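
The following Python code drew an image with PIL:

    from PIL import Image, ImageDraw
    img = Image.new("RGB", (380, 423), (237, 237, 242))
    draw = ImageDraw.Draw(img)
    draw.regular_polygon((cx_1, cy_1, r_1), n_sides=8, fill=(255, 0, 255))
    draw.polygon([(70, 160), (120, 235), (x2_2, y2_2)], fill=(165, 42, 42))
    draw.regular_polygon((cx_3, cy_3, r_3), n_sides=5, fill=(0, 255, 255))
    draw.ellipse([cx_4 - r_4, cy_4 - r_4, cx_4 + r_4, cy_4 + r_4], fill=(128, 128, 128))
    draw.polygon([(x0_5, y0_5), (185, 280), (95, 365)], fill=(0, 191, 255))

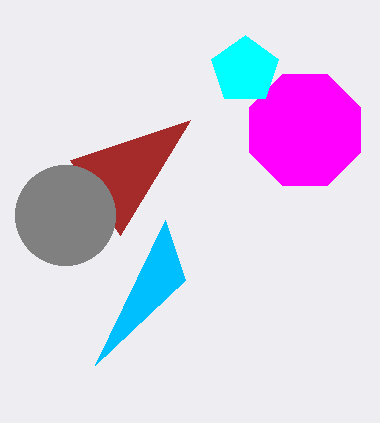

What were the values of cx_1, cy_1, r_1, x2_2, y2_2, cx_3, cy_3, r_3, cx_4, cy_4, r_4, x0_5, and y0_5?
cx_1 = 305
cy_1 = 130
r_1 = 60
x2_2 = 190
y2_2 = 120
cx_3 = 245
cy_3 = 70
r_3 = 35
cx_4 = 65
cy_4 = 215
r_4 = 50
x0_5 = 165
y0_5 = 220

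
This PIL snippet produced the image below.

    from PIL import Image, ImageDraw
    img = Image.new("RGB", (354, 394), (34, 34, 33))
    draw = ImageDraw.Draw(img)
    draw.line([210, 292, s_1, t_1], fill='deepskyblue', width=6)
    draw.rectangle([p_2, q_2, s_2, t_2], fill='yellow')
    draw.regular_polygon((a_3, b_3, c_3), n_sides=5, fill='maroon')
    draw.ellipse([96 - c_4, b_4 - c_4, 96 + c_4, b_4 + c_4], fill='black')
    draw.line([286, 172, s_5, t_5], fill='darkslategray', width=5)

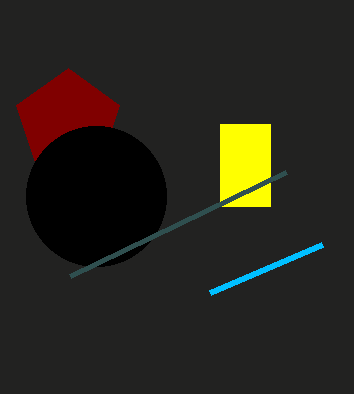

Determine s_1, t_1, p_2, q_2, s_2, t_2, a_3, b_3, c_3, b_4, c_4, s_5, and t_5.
s_1 = 322; t_1 = 244; p_2 = 220; q_2 = 124; s_2 = 270; t_2 = 206; a_3 = 68; b_3 = 122; c_3 = 54; b_4 = 196; c_4 = 70; s_5 = 70; t_5 = 276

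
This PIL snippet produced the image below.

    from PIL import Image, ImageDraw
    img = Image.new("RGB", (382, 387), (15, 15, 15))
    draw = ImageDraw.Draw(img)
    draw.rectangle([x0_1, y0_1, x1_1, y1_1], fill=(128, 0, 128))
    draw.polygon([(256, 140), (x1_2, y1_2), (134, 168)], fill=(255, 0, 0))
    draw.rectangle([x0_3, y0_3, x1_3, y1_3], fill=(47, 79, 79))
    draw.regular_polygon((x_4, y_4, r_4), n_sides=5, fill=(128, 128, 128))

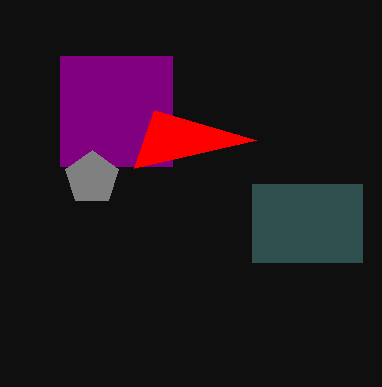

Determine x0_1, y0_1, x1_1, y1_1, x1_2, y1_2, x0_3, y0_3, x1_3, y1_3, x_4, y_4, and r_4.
x0_1 = 60; y0_1 = 56; x1_1 = 172; y1_1 = 166; x1_2 = 154; y1_2 = 110; x0_3 = 252; y0_3 = 184; x1_3 = 362; y1_3 = 262; x_4 = 92; y_4 = 178; r_4 = 28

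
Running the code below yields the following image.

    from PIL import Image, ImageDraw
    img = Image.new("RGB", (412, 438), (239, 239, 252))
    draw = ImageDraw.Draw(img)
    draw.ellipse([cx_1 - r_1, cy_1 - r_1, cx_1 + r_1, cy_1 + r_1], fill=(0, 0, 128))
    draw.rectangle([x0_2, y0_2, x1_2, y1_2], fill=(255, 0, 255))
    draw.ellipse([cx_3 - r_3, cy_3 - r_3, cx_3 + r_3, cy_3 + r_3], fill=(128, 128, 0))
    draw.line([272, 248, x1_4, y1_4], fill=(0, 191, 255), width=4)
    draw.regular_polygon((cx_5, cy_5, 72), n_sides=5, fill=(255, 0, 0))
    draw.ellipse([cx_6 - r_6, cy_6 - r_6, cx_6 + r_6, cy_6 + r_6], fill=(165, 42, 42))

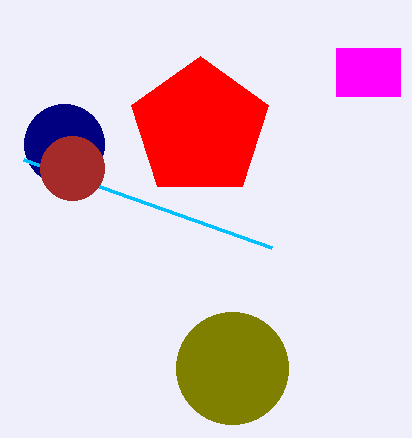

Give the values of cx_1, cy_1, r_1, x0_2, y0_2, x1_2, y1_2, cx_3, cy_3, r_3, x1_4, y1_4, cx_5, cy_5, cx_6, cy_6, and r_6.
cx_1 = 64
cy_1 = 144
r_1 = 40
x0_2 = 336
y0_2 = 48
x1_2 = 400
y1_2 = 96
cx_3 = 232
cy_3 = 368
r_3 = 56
x1_4 = 24
y1_4 = 160
cx_5 = 200
cy_5 = 128
cx_6 = 72
cy_6 = 168
r_6 = 32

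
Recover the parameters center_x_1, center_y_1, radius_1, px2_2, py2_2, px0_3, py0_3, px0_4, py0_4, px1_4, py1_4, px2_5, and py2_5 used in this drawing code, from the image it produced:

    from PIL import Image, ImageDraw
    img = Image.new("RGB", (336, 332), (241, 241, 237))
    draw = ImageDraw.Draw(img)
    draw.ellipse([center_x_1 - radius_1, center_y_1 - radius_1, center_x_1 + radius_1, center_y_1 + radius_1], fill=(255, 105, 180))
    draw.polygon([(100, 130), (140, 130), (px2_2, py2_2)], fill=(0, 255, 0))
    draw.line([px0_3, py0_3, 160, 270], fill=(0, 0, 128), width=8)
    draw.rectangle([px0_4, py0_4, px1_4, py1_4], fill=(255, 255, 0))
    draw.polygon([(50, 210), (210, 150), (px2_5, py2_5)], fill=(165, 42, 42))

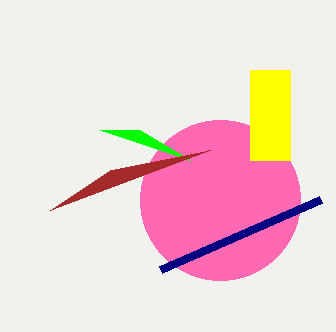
center_x_1 = 220; center_y_1 = 200; radius_1 = 80; px2_2 = 190; py2_2 = 160; px0_3 = 320; py0_3 = 200; px0_4 = 250; py0_4 = 70; px1_4 = 290; py1_4 = 160; px2_5 = 110; py2_5 = 170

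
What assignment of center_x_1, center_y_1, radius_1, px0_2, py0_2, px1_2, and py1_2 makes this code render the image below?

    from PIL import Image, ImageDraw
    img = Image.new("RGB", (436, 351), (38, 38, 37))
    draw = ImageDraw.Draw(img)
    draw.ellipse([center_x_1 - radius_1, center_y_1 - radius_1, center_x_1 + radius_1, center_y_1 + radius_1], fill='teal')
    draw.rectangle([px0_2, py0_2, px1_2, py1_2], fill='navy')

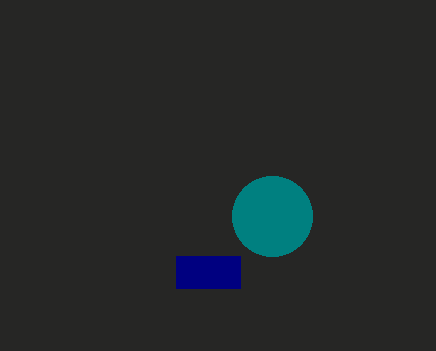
center_x_1 = 272
center_y_1 = 216
radius_1 = 40
px0_2 = 176
py0_2 = 256
px1_2 = 240
py1_2 = 288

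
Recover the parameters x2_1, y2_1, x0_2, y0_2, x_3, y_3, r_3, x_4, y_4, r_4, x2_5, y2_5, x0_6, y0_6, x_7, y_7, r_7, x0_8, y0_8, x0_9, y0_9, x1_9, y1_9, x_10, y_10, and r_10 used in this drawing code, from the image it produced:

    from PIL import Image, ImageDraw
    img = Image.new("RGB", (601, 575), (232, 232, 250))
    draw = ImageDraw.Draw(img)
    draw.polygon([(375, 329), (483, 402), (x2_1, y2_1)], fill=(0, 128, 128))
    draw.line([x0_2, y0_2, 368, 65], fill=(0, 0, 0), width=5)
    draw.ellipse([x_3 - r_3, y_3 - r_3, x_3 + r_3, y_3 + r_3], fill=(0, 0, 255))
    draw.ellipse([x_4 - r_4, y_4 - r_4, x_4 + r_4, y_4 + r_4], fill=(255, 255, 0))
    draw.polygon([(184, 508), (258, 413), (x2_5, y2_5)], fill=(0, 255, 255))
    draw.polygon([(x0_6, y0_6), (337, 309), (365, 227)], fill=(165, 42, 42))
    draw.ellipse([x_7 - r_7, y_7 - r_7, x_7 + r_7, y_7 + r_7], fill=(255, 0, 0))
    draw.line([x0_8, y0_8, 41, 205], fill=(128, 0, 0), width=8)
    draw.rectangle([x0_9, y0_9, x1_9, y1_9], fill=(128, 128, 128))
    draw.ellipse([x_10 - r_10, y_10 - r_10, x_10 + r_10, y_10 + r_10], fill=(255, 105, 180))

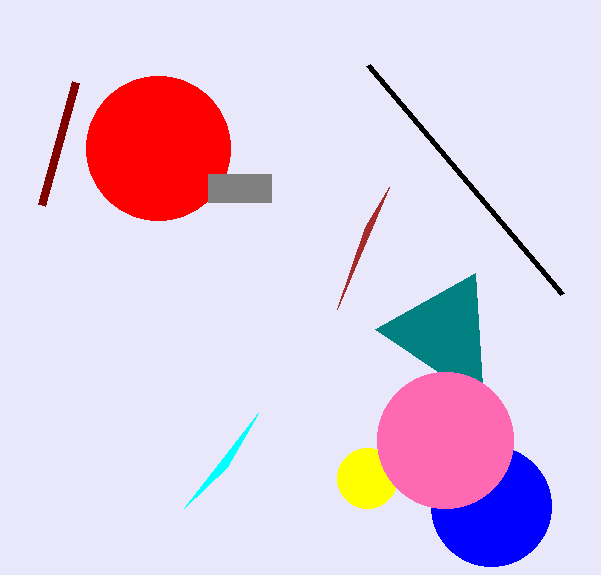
x2_1 = 475
y2_1 = 273
x0_2 = 562
y0_2 = 294
x_3 = 491
y_3 = 506
r_3 = 60
x_4 = 367
y_4 = 478
r_4 = 30
x2_5 = 227
y2_5 = 467
x0_6 = 389
y0_6 = 187
x_7 = 158
y_7 = 148
r_7 = 72
x0_8 = 75
y0_8 = 82
x0_9 = 208
y0_9 = 174
x1_9 = 271
y1_9 = 202
x_10 = 445
y_10 = 440
r_10 = 68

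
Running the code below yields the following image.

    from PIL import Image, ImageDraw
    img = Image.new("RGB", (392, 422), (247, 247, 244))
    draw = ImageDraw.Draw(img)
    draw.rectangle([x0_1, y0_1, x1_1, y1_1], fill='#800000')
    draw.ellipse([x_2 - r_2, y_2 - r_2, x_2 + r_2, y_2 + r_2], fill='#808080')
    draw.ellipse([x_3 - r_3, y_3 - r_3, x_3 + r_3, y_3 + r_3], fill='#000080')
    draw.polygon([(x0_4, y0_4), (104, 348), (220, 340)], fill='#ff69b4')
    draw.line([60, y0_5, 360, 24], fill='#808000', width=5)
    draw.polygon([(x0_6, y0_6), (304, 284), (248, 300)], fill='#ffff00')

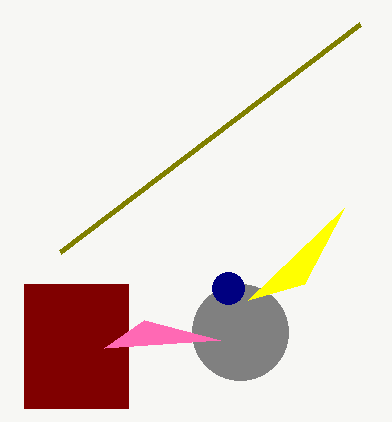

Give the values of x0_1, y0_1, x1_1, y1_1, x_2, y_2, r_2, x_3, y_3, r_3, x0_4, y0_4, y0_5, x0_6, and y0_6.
x0_1 = 24
y0_1 = 284
x1_1 = 128
y1_1 = 408
x_2 = 240
y_2 = 332
r_2 = 48
x_3 = 228
y_3 = 288
r_3 = 16
x0_4 = 144
y0_4 = 320
y0_5 = 252
x0_6 = 344
y0_6 = 208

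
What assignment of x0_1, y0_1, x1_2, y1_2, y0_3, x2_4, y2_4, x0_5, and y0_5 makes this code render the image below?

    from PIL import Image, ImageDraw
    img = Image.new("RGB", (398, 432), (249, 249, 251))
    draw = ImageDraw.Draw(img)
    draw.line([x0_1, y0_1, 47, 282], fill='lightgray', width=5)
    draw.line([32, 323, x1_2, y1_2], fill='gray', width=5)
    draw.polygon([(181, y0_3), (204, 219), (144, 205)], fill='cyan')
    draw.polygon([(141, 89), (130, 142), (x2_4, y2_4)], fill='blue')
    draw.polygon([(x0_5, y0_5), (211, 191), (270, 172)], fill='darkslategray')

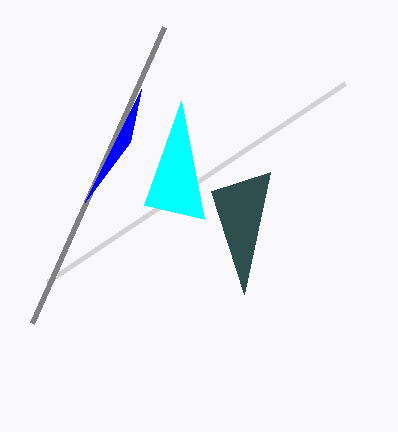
x0_1 = 345
y0_1 = 83
x1_2 = 164
y1_2 = 27
y0_3 = 101
x2_4 = 85
y2_4 = 202
x0_5 = 244
y0_5 = 294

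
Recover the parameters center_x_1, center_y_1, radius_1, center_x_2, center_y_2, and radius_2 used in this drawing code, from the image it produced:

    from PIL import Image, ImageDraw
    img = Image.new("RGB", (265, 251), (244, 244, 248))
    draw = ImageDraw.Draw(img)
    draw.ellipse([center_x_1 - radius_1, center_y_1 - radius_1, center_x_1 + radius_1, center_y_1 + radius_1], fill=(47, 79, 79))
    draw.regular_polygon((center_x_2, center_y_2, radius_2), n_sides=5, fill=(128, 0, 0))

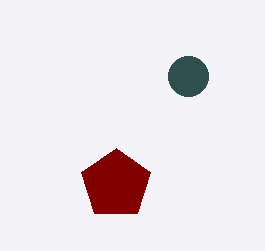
center_x_1 = 188
center_y_1 = 76
radius_1 = 20
center_x_2 = 116
center_y_2 = 184
radius_2 = 36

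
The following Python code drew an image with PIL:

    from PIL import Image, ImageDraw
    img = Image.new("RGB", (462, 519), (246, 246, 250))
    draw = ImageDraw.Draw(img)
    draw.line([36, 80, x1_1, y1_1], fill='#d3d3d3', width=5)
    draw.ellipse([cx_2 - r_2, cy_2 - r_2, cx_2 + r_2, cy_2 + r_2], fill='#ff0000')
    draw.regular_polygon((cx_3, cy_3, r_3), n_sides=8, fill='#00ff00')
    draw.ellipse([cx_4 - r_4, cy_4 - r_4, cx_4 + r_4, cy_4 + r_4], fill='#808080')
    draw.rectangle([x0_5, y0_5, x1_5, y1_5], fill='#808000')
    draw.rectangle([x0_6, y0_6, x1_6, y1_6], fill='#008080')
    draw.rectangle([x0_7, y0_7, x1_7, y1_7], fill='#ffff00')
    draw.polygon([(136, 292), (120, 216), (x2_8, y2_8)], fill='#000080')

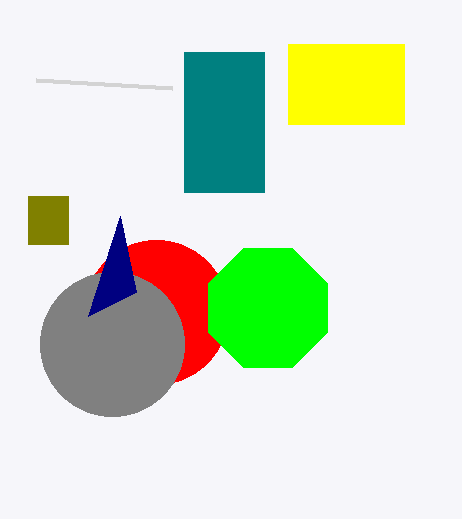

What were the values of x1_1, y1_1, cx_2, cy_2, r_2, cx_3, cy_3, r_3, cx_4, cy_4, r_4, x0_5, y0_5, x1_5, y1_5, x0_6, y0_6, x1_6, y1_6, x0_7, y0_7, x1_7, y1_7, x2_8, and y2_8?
x1_1 = 172; y1_1 = 88; cx_2 = 156; cy_2 = 312; r_2 = 72; cx_3 = 268; cy_3 = 308; r_3 = 64; cx_4 = 112; cy_4 = 344; r_4 = 72; x0_5 = 28; y0_5 = 196; x1_5 = 68; y1_5 = 244; x0_6 = 184; y0_6 = 52; x1_6 = 264; y1_6 = 192; x0_7 = 288; y0_7 = 44; x1_7 = 404; y1_7 = 124; x2_8 = 88; y2_8 = 316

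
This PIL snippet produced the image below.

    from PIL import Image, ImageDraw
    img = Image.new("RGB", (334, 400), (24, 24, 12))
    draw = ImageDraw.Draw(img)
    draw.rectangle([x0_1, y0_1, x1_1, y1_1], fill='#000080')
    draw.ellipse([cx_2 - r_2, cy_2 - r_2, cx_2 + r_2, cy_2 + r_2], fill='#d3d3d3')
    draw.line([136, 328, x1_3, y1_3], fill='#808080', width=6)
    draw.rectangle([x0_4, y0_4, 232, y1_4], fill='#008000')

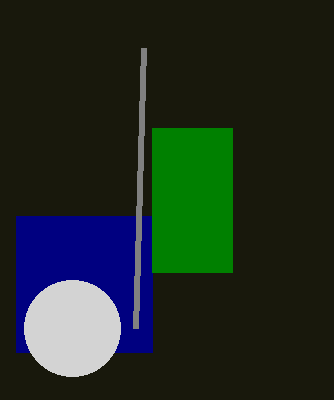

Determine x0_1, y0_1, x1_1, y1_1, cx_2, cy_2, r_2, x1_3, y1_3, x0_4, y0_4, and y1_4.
x0_1 = 16, y0_1 = 216, x1_1 = 152, y1_1 = 352, cx_2 = 72, cy_2 = 328, r_2 = 48, x1_3 = 144, y1_3 = 48, x0_4 = 152, y0_4 = 128, y1_4 = 272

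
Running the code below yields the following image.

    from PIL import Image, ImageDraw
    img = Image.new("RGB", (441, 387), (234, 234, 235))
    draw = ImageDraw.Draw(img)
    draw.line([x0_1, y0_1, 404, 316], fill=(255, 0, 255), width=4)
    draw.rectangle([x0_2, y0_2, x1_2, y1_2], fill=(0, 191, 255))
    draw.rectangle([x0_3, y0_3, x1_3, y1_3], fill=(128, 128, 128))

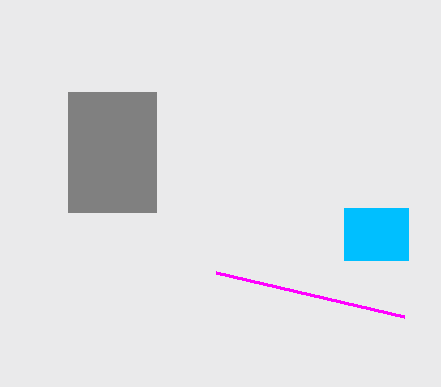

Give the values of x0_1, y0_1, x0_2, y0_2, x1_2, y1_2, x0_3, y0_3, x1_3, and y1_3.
x0_1 = 216
y0_1 = 272
x0_2 = 344
y0_2 = 208
x1_2 = 408
y1_2 = 260
x0_3 = 68
y0_3 = 92
x1_3 = 156
y1_3 = 212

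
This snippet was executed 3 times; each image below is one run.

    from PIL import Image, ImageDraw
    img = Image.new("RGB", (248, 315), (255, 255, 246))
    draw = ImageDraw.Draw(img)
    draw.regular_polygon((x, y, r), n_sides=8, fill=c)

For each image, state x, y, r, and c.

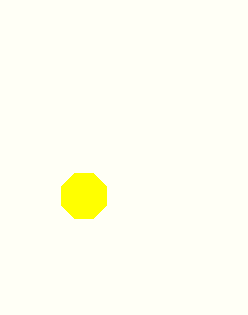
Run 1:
x = 84, y = 196, r = 24, c = 'yellow'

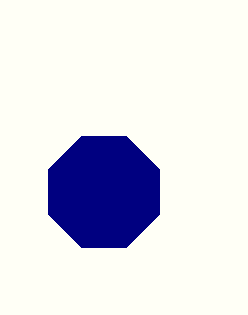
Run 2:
x = 104; y = 192; r = 60; c = 'navy'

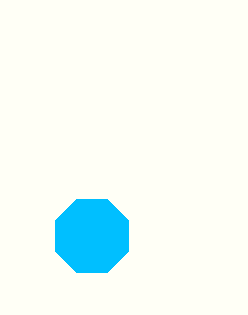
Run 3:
x = 92, y = 236, r = 40, c = 'deepskyblue'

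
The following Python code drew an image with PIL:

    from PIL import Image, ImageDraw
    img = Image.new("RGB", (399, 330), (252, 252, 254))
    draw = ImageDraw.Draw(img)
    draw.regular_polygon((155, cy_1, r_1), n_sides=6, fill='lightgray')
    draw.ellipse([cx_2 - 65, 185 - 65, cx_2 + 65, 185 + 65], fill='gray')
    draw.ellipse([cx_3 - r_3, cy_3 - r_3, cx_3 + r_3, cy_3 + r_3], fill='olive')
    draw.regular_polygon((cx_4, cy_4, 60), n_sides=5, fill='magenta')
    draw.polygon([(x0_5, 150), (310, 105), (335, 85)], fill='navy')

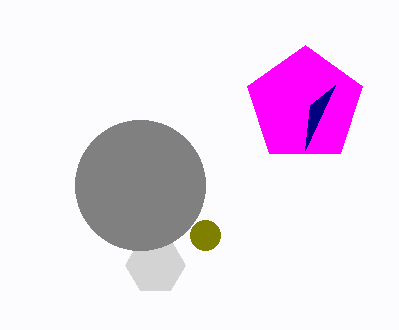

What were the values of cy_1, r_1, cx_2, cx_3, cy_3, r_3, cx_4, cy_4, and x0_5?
cy_1 = 265, r_1 = 30, cx_2 = 140, cx_3 = 205, cy_3 = 235, r_3 = 15, cx_4 = 305, cy_4 = 105, x0_5 = 305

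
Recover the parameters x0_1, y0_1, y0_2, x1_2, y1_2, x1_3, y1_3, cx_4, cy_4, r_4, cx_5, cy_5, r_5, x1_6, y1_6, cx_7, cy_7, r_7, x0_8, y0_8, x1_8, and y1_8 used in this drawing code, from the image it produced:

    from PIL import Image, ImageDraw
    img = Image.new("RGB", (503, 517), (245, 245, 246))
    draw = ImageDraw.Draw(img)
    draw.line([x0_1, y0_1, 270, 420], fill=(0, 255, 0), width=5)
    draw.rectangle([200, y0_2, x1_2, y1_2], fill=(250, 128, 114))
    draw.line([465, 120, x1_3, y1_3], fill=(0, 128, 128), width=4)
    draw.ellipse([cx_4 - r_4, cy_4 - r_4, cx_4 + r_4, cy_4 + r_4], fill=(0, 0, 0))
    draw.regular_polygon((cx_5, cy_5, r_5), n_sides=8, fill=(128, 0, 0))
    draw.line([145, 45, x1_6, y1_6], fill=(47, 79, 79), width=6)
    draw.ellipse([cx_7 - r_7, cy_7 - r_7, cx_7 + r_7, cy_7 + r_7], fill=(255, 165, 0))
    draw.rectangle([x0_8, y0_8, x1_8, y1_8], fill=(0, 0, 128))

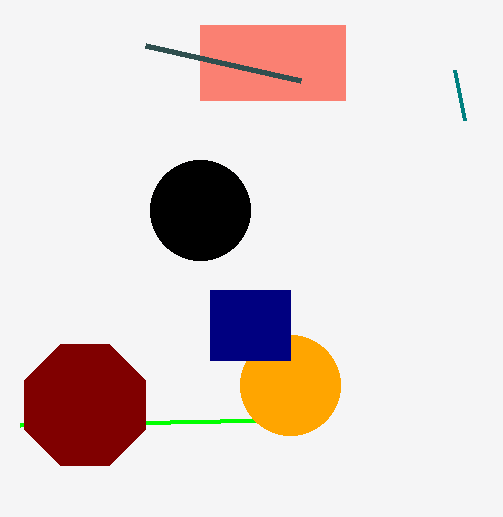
x0_1 = 20
y0_1 = 425
y0_2 = 25
x1_2 = 345
y1_2 = 100
x1_3 = 455
y1_3 = 70
cx_4 = 200
cy_4 = 210
r_4 = 50
cx_5 = 85
cy_5 = 405
r_5 = 65
x1_6 = 300
y1_6 = 80
cx_7 = 290
cy_7 = 385
r_7 = 50
x0_8 = 210
y0_8 = 290
x1_8 = 290
y1_8 = 360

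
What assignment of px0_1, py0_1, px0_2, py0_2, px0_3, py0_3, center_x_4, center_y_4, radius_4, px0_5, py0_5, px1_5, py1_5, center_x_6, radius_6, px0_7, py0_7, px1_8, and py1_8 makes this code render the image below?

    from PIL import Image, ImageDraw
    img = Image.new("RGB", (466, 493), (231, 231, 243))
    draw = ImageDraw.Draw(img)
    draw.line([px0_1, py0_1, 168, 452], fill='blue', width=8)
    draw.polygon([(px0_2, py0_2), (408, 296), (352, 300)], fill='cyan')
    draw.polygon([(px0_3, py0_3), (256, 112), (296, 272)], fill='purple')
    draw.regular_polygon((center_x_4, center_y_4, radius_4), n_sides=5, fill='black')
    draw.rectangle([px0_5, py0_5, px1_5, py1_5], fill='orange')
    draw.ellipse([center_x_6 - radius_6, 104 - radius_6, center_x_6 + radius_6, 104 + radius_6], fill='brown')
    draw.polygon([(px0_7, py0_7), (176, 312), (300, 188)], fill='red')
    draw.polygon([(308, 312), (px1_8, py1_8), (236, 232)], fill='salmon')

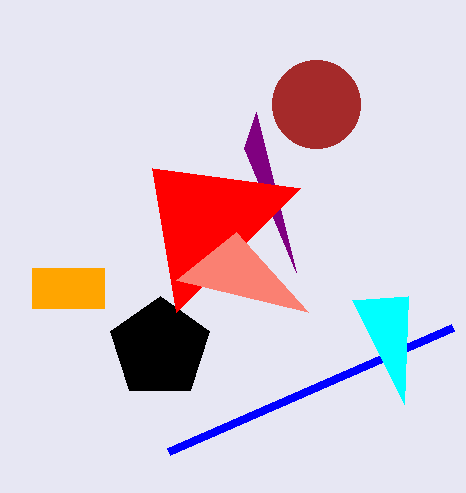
px0_1 = 452; py0_1 = 328; px0_2 = 404; py0_2 = 404; px0_3 = 244; py0_3 = 148; center_x_4 = 160; center_y_4 = 348; radius_4 = 52; px0_5 = 32; py0_5 = 268; px1_5 = 104; py1_5 = 308; center_x_6 = 316; radius_6 = 44; px0_7 = 152; py0_7 = 168; px1_8 = 176; py1_8 = 280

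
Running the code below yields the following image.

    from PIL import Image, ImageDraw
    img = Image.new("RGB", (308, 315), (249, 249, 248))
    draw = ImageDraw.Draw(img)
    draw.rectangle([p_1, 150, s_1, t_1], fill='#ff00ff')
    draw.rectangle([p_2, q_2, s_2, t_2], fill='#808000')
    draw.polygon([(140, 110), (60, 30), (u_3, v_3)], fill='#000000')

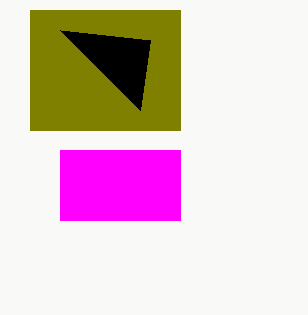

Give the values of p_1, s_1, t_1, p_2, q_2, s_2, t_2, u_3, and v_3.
p_1 = 60
s_1 = 180
t_1 = 220
p_2 = 30
q_2 = 10
s_2 = 180
t_2 = 130
u_3 = 150
v_3 = 40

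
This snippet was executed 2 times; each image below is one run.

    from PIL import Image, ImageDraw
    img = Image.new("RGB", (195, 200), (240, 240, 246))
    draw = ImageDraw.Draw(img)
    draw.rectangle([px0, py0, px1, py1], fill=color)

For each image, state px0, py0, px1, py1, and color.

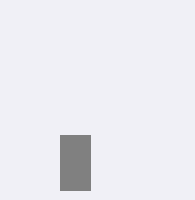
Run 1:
px0 = 60; py0 = 135; px1 = 90; py1 = 190; color = 'gray'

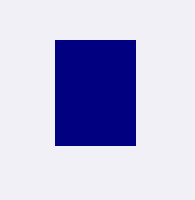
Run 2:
px0 = 55
py0 = 40
px1 = 135
py1 = 145
color = 'navy'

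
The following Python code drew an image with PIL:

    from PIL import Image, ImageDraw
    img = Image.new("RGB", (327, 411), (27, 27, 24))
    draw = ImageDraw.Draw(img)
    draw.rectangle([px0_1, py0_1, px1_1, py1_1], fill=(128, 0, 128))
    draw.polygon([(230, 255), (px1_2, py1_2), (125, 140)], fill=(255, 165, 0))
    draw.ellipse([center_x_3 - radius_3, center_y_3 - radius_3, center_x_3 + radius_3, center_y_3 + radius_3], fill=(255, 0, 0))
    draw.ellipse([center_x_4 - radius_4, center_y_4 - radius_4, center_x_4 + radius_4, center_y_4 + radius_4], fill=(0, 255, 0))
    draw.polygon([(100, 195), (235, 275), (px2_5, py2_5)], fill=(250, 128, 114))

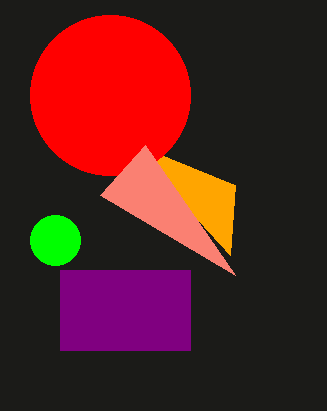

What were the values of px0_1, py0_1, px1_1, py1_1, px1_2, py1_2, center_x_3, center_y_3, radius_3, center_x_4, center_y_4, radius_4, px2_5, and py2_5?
px0_1 = 60; py0_1 = 270; px1_1 = 190; py1_1 = 350; px1_2 = 235; py1_2 = 185; center_x_3 = 110; center_y_3 = 95; radius_3 = 80; center_x_4 = 55; center_y_4 = 240; radius_4 = 25; px2_5 = 145; py2_5 = 145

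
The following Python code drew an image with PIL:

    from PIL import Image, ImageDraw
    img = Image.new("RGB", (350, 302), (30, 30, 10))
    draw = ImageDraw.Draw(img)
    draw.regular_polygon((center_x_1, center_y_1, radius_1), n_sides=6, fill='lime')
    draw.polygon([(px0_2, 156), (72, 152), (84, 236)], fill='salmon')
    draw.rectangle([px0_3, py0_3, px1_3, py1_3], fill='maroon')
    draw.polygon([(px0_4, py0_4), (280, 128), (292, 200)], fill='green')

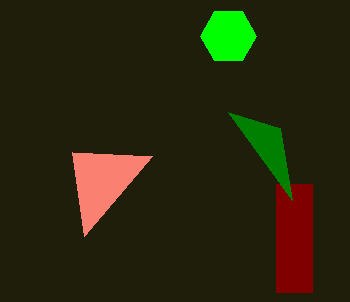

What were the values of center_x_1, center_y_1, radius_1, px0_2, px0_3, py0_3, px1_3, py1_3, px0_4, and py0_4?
center_x_1 = 228
center_y_1 = 36
radius_1 = 28
px0_2 = 152
px0_3 = 276
py0_3 = 184
px1_3 = 312
py1_3 = 292
px0_4 = 228
py0_4 = 112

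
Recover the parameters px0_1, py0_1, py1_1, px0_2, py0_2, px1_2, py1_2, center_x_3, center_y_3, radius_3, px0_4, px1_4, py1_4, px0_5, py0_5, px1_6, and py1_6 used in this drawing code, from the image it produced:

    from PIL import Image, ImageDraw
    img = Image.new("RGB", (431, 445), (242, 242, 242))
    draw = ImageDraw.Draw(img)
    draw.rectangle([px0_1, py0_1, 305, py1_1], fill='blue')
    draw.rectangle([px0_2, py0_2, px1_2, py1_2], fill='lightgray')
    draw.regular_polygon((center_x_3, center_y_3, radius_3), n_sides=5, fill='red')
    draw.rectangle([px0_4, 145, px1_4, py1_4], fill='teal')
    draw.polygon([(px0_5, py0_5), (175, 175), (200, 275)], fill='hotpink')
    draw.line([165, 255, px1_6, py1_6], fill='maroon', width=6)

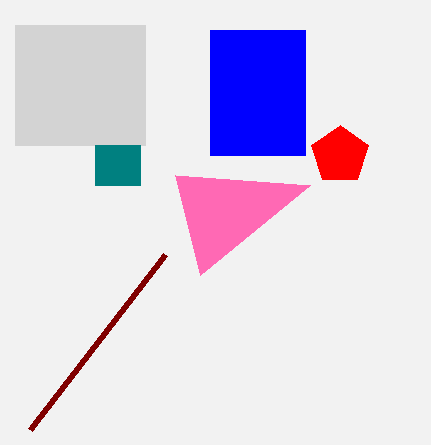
px0_1 = 210; py0_1 = 30; py1_1 = 155; px0_2 = 15; py0_2 = 25; px1_2 = 145; py1_2 = 145; center_x_3 = 340; center_y_3 = 155; radius_3 = 30; px0_4 = 95; px1_4 = 140; py1_4 = 185; px0_5 = 310; py0_5 = 185; px1_6 = 30; py1_6 = 430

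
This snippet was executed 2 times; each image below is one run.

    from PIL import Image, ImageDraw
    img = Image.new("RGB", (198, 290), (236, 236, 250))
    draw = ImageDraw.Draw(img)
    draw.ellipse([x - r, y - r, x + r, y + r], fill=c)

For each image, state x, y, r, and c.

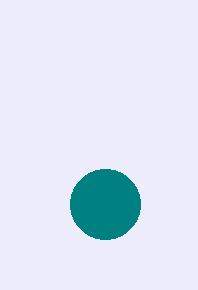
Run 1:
x = 105, y = 204, r = 35, c = 'teal'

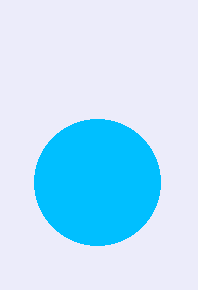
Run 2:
x = 97
y = 182
r = 63
c = 'deepskyblue'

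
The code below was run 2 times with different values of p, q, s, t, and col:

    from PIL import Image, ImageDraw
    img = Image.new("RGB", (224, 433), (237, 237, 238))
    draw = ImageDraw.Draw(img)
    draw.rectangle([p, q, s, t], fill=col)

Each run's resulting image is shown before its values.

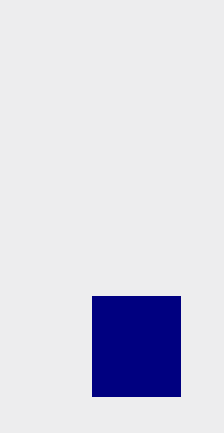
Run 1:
p = 92
q = 296
s = 180
t = 396
col = 'navy'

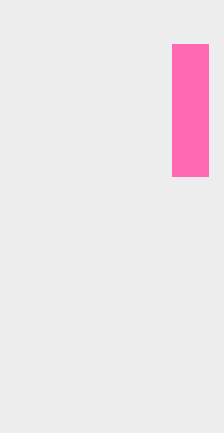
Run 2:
p = 172; q = 44; s = 208; t = 176; col = 'hotpink'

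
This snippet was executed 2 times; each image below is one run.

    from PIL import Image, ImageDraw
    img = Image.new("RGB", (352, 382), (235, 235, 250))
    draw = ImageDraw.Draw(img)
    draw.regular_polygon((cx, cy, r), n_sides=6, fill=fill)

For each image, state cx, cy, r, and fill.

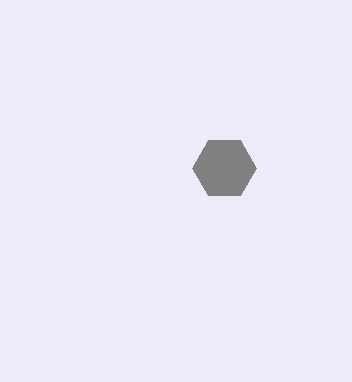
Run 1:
cx = 224, cy = 168, r = 32, fill = 'gray'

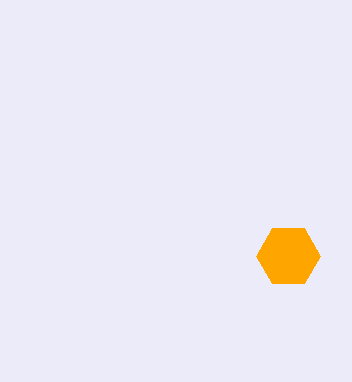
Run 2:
cx = 288; cy = 256; r = 32; fill = 'orange'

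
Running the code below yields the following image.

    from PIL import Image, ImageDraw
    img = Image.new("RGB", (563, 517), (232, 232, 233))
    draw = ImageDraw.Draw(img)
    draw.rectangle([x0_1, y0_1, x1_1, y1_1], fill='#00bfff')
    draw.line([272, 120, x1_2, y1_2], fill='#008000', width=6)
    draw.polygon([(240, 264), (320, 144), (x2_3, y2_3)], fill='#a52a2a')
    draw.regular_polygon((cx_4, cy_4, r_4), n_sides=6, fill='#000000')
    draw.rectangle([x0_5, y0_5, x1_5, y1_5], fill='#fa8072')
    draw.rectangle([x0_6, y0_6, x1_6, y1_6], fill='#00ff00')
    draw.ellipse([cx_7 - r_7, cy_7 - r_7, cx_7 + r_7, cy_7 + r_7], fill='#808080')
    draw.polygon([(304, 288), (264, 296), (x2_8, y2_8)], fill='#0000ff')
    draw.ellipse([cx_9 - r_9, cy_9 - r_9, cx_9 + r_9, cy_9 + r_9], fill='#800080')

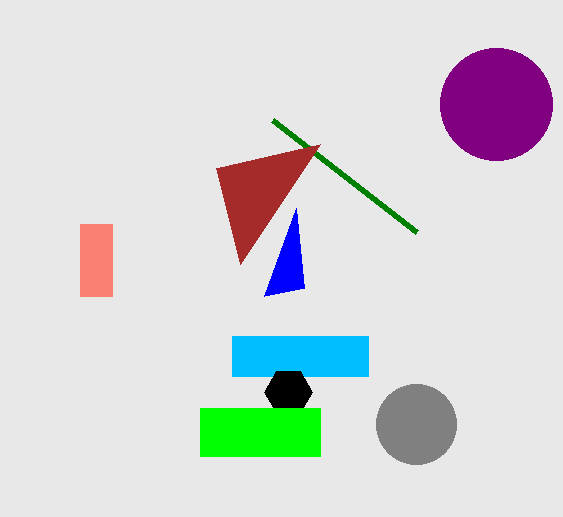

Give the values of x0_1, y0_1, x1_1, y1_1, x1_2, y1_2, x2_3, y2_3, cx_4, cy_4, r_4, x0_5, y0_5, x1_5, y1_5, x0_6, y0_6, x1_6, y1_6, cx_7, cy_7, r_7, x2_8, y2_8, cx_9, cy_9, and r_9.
x0_1 = 232; y0_1 = 336; x1_1 = 368; y1_1 = 376; x1_2 = 416; y1_2 = 232; x2_3 = 216; y2_3 = 168; cx_4 = 288; cy_4 = 392; r_4 = 24; x0_5 = 80; y0_5 = 224; x1_5 = 112; y1_5 = 296; x0_6 = 200; y0_6 = 408; x1_6 = 320; y1_6 = 456; cx_7 = 416; cy_7 = 424; r_7 = 40; x2_8 = 296; y2_8 = 208; cx_9 = 496; cy_9 = 104; r_9 = 56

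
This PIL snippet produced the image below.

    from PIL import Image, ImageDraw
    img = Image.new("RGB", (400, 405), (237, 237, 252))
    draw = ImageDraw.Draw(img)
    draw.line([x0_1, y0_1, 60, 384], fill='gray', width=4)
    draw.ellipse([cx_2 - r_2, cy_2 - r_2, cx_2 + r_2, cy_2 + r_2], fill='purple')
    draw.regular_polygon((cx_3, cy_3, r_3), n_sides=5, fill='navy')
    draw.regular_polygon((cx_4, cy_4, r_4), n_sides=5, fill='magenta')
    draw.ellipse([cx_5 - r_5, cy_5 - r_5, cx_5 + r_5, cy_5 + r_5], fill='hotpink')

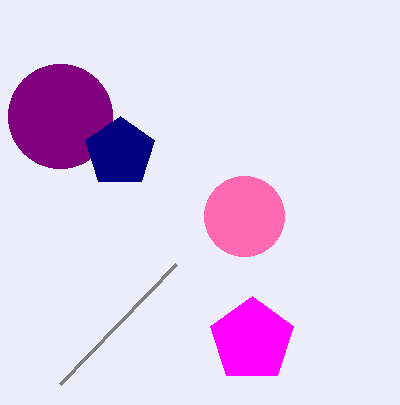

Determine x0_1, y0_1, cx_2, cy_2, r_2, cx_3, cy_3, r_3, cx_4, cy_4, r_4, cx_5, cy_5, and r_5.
x0_1 = 176; y0_1 = 264; cx_2 = 60; cy_2 = 116; r_2 = 52; cx_3 = 120; cy_3 = 152; r_3 = 36; cx_4 = 252; cy_4 = 340; r_4 = 44; cx_5 = 244; cy_5 = 216; r_5 = 40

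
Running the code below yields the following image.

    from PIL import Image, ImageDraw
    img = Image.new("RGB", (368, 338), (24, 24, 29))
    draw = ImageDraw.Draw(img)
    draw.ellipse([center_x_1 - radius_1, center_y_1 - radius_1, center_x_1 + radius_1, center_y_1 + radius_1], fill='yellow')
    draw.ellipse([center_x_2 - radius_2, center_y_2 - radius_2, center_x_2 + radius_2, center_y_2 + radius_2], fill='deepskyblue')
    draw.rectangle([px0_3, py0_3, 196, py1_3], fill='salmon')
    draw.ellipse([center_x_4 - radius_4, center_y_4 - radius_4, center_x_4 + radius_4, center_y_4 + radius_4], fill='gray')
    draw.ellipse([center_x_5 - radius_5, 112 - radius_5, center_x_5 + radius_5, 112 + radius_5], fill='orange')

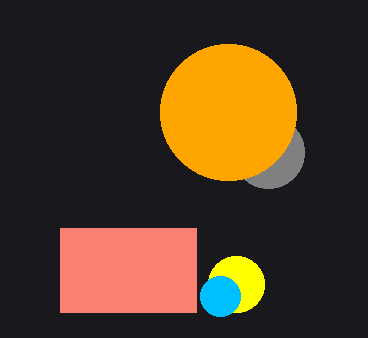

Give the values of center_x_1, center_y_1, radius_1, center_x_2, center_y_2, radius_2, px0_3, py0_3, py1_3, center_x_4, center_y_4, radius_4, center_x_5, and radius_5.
center_x_1 = 236; center_y_1 = 284; radius_1 = 28; center_x_2 = 220; center_y_2 = 296; radius_2 = 20; px0_3 = 60; py0_3 = 228; py1_3 = 312; center_x_4 = 268; center_y_4 = 152; radius_4 = 36; center_x_5 = 228; radius_5 = 68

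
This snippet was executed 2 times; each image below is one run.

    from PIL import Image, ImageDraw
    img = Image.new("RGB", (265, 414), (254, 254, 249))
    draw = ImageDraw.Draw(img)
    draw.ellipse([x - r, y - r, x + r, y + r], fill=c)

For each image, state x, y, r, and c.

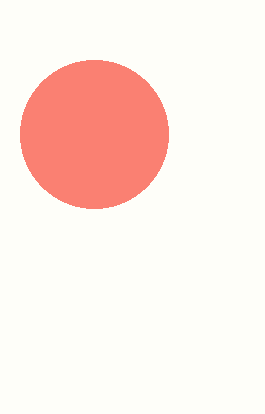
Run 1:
x = 94
y = 134
r = 74
c = 'salmon'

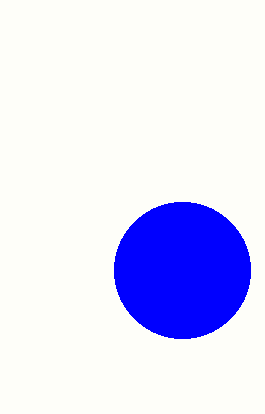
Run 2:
x = 182, y = 270, r = 68, c = 'blue'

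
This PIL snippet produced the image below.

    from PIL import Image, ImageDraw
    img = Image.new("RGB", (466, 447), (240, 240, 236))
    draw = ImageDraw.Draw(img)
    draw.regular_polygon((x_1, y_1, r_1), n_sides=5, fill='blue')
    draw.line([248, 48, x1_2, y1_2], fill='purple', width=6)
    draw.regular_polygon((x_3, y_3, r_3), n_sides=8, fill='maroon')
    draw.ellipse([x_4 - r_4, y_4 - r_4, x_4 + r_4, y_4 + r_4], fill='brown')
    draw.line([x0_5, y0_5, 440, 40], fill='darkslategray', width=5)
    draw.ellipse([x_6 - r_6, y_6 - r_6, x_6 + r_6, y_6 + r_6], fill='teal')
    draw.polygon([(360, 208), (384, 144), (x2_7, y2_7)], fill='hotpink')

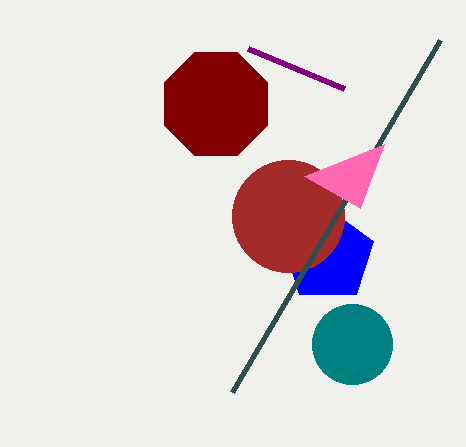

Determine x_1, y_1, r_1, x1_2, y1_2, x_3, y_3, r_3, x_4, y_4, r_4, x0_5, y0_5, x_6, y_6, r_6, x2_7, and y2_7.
x_1 = 328, y_1 = 256, r_1 = 48, x1_2 = 344, y1_2 = 88, x_3 = 216, y_3 = 104, r_3 = 56, x_4 = 288, y_4 = 216, r_4 = 56, x0_5 = 232, y0_5 = 392, x_6 = 352, y_6 = 344, r_6 = 40, x2_7 = 304, y2_7 = 176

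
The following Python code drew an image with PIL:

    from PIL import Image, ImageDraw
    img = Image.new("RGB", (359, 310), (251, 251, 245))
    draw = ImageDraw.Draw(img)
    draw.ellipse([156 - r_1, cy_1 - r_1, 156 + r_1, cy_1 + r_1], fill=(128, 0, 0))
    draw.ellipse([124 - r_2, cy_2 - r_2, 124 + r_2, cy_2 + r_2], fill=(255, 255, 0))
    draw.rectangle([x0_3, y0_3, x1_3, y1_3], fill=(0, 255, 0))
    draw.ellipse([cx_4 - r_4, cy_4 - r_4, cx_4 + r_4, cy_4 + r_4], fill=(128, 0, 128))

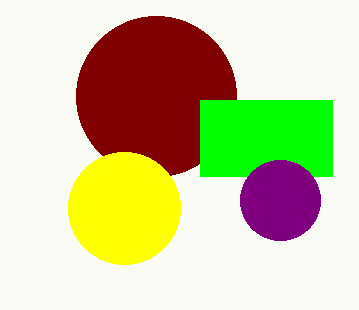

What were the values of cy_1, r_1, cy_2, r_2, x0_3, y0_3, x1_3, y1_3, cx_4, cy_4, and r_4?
cy_1 = 96
r_1 = 80
cy_2 = 208
r_2 = 56
x0_3 = 200
y0_3 = 100
x1_3 = 332
y1_3 = 176
cx_4 = 280
cy_4 = 200
r_4 = 40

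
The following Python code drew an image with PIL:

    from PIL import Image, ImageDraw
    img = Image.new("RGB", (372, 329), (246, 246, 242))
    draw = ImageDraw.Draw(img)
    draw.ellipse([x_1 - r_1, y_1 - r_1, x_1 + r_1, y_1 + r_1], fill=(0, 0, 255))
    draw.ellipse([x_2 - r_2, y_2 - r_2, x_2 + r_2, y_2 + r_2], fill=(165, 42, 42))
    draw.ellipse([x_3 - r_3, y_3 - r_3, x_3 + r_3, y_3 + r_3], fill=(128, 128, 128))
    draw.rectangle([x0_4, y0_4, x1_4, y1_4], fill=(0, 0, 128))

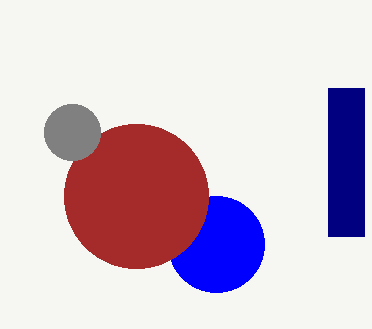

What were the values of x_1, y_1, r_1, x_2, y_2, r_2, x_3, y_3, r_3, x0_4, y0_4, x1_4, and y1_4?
x_1 = 216
y_1 = 244
r_1 = 48
x_2 = 136
y_2 = 196
r_2 = 72
x_3 = 72
y_3 = 132
r_3 = 28
x0_4 = 328
y0_4 = 88
x1_4 = 364
y1_4 = 236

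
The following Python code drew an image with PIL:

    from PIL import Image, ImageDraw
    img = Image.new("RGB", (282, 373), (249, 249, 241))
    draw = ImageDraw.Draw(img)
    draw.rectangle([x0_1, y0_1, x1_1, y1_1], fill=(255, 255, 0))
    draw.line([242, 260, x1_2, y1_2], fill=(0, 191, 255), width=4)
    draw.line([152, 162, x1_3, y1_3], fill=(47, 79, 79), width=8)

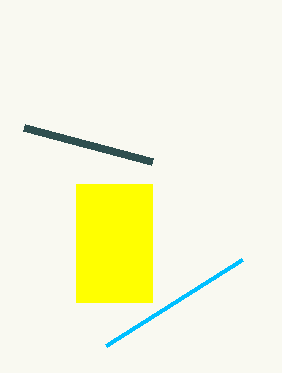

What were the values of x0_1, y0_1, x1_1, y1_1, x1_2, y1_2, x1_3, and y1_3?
x0_1 = 76; y0_1 = 184; x1_1 = 152; y1_1 = 302; x1_2 = 106; y1_2 = 346; x1_3 = 24; y1_3 = 128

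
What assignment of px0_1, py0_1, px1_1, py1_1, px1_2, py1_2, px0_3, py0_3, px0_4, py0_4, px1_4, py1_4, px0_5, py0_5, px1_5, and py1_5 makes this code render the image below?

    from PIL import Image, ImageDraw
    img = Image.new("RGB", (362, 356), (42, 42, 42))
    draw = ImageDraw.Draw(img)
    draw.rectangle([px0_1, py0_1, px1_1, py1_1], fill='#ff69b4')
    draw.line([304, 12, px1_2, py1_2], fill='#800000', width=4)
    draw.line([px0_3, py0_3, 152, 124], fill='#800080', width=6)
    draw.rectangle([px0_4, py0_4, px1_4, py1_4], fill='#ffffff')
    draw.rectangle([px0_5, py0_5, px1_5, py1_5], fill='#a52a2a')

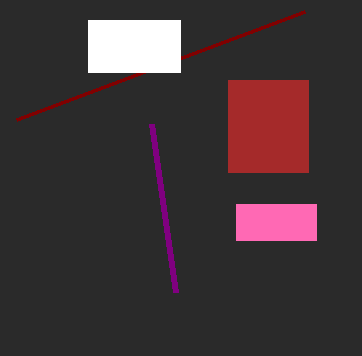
px0_1 = 236
py0_1 = 204
px1_1 = 316
py1_1 = 240
px1_2 = 16
py1_2 = 120
px0_3 = 176
py0_3 = 292
px0_4 = 88
py0_4 = 20
px1_4 = 180
py1_4 = 72
px0_5 = 228
py0_5 = 80
px1_5 = 308
py1_5 = 172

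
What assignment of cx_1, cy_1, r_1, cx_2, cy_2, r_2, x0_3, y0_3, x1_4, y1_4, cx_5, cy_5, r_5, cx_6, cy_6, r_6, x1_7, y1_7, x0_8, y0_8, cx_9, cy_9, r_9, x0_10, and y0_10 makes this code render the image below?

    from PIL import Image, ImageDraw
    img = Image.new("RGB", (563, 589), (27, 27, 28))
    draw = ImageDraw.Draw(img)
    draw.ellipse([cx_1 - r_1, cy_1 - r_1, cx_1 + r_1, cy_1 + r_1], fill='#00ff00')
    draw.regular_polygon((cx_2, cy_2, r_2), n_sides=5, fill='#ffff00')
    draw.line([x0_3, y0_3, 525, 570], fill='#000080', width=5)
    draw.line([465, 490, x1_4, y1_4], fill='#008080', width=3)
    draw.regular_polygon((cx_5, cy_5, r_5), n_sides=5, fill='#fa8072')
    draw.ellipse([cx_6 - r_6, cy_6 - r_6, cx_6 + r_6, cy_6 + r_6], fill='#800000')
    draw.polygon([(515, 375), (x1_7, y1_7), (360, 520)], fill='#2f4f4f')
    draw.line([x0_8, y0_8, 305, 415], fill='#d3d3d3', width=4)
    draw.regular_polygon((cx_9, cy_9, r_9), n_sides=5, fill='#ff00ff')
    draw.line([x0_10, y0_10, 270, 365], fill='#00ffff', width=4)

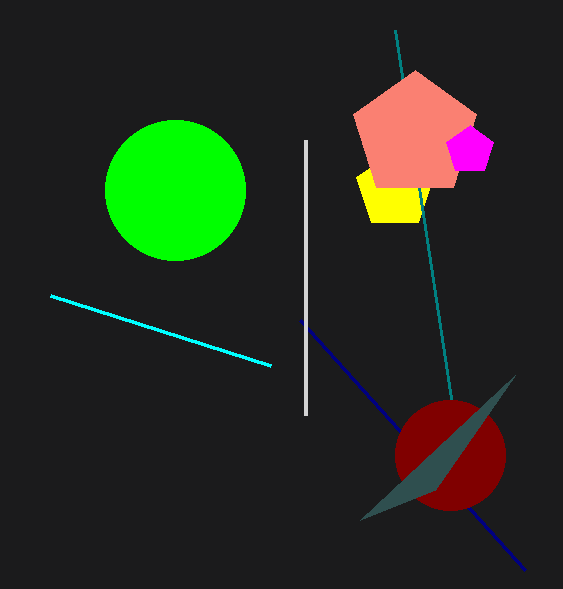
cx_1 = 175; cy_1 = 190; r_1 = 70; cx_2 = 395; cy_2 = 190; r_2 = 40; x0_3 = 300; y0_3 = 320; x1_4 = 395; y1_4 = 30; cx_5 = 415; cy_5 = 135; r_5 = 65; cx_6 = 450; cy_6 = 455; r_6 = 55; x1_7 = 435; y1_7 = 490; x0_8 = 305; y0_8 = 140; cx_9 = 470; cy_9 = 150; r_9 = 25; x0_10 = 50; y0_10 = 295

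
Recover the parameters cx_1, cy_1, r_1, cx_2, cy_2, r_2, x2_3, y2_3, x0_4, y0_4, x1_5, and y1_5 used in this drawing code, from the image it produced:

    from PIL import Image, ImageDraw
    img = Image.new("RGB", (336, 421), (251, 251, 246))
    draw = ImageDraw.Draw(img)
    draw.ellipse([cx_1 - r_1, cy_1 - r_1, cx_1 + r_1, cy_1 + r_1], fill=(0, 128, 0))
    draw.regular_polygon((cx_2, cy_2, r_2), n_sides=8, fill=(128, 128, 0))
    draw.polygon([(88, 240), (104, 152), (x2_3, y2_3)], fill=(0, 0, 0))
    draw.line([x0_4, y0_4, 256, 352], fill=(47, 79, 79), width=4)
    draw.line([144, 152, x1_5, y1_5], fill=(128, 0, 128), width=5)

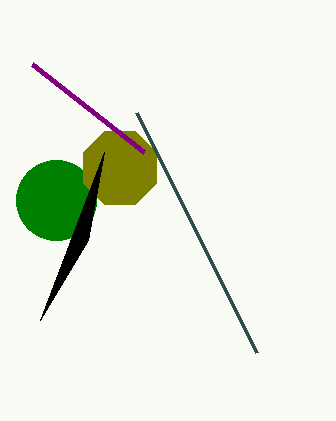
cx_1 = 56; cy_1 = 200; r_1 = 40; cx_2 = 120; cy_2 = 168; r_2 = 40; x2_3 = 40; y2_3 = 320; x0_4 = 136; y0_4 = 112; x1_5 = 32; y1_5 = 64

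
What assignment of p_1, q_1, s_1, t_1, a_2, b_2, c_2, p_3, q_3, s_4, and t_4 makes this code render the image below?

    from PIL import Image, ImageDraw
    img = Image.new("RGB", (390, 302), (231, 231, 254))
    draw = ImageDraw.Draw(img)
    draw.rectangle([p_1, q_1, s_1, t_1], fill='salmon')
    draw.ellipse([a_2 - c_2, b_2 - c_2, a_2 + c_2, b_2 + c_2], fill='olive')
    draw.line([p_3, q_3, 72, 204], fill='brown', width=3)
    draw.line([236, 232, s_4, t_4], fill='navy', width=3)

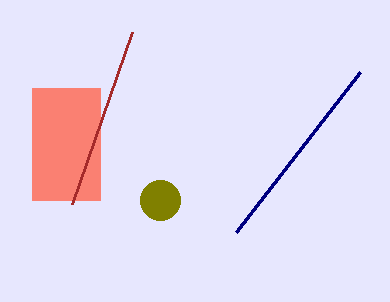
p_1 = 32
q_1 = 88
s_1 = 100
t_1 = 200
a_2 = 160
b_2 = 200
c_2 = 20
p_3 = 132
q_3 = 32
s_4 = 360
t_4 = 72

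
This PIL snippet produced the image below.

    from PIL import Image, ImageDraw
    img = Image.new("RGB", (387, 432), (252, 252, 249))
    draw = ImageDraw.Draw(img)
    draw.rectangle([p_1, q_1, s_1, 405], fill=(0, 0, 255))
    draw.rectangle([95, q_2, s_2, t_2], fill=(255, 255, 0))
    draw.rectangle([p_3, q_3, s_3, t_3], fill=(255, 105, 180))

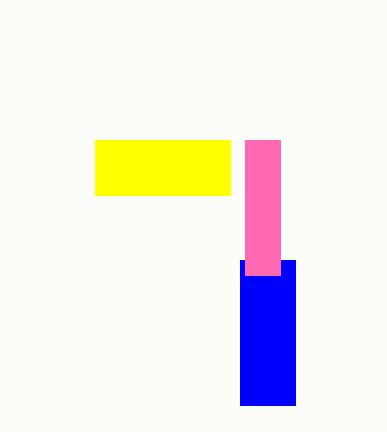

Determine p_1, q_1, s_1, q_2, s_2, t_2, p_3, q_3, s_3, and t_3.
p_1 = 240; q_1 = 260; s_1 = 295; q_2 = 140; s_2 = 230; t_2 = 195; p_3 = 245; q_3 = 140; s_3 = 280; t_3 = 275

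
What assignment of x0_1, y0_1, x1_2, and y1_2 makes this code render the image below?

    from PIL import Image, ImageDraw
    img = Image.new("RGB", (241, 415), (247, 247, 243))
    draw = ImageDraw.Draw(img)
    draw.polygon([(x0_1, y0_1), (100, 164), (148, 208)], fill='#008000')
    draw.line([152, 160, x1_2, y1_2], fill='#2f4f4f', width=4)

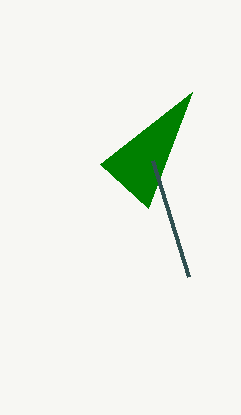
x0_1 = 192
y0_1 = 92
x1_2 = 188
y1_2 = 276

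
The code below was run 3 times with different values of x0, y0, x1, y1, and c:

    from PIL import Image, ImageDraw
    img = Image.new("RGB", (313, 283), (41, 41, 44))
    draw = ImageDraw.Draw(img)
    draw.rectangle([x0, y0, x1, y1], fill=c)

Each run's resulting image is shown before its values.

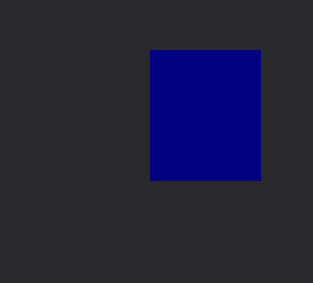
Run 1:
x0 = 150
y0 = 50
x1 = 260
y1 = 180
c = 'navy'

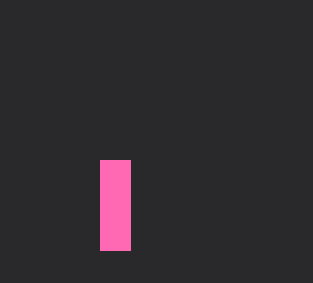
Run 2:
x0 = 100
y0 = 160
x1 = 130
y1 = 250
c = 'hotpink'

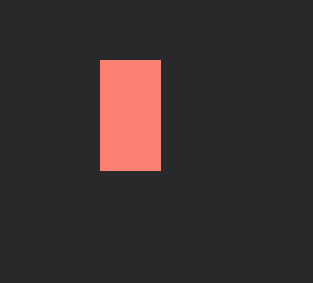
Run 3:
x0 = 100; y0 = 60; x1 = 160; y1 = 170; c = 'salmon'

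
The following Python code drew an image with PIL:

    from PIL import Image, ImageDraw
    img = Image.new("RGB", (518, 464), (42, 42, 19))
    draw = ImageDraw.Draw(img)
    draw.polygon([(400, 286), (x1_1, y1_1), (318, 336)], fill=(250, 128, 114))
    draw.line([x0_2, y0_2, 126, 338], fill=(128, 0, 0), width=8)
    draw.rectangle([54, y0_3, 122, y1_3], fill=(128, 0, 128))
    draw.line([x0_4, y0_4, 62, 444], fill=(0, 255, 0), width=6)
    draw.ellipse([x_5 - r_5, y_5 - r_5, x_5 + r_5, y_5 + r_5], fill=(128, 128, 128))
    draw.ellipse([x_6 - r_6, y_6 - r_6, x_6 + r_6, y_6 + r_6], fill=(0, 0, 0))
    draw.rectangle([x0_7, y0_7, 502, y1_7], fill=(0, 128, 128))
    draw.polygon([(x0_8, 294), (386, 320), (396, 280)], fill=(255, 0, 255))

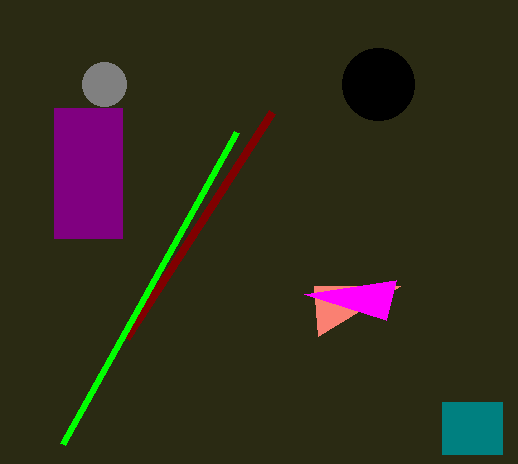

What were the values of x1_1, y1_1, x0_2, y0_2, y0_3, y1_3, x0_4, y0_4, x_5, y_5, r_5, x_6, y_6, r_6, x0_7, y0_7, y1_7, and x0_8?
x1_1 = 314
y1_1 = 286
x0_2 = 272
y0_2 = 112
y0_3 = 108
y1_3 = 238
x0_4 = 236
y0_4 = 132
x_5 = 104
y_5 = 84
r_5 = 22
x_6 = 378
y_6 = 84
r_6 = 36
x0_7 = 442
y0_7 = 402
y1_7 = 454
x0_8 = 304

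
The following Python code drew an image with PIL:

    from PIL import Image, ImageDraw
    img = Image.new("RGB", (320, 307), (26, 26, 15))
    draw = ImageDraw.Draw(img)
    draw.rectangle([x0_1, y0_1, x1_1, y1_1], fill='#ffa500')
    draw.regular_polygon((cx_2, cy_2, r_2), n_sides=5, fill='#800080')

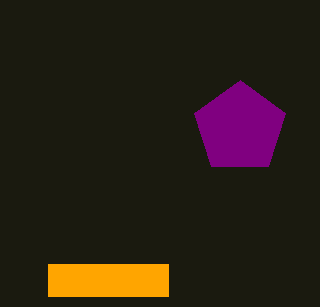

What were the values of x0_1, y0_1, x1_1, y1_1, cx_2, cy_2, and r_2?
x0_1 = 48; y0_1 = 264; x1_1 = 168; y1_1 = 296; cx_2 = 240; cy_2 = 128; r_2 = 48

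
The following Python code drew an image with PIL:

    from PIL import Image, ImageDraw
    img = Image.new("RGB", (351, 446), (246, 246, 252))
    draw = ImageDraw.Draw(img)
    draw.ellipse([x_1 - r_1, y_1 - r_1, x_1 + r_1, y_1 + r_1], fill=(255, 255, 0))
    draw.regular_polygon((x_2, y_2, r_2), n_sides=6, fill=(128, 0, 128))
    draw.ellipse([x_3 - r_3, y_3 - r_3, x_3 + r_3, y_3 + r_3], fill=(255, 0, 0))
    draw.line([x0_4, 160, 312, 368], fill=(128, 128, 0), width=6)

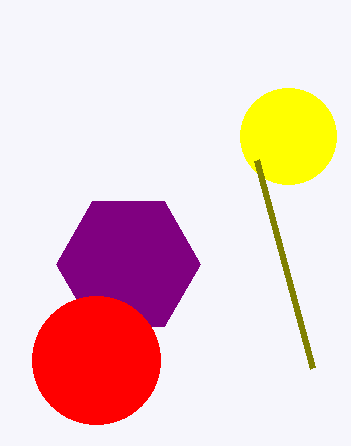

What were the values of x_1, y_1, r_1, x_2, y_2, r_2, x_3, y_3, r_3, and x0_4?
x_1 = 288; y_1 = 136; r_1 = 48; x_2 = 128; y_2 = 264; r_2 = 72; x_3 = 96; y_3 = 360; r_3 = 64; x0_4 = 256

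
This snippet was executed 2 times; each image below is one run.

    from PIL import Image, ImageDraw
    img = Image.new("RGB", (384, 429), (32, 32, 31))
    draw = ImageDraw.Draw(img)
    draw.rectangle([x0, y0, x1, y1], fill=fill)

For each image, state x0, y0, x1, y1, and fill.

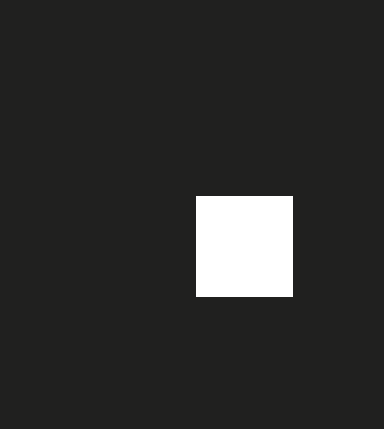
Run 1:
x0 = 196, y0 = 196, x1 = 292, y1 = 296, fill = 'white'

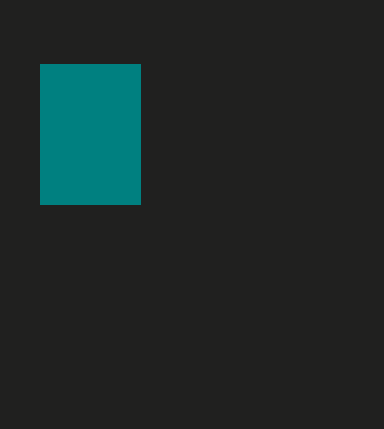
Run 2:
x0 = 40; y0 = 64; x1 = 140; y1 = 204; fill = 'teal'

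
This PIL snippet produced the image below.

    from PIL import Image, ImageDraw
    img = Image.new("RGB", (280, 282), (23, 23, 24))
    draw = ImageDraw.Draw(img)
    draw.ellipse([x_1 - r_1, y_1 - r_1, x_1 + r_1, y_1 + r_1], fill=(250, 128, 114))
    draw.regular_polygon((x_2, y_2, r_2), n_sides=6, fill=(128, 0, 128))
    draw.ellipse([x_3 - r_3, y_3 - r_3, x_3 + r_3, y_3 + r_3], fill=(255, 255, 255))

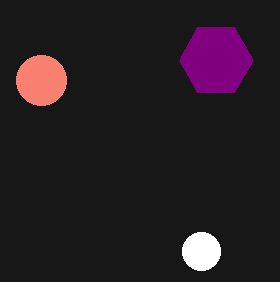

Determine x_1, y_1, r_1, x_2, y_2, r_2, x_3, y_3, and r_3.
x_1 = 41
y_1 = 80
r_1 = 25
x_2 = 216
y_2 = 60
r_2 = 37
x_3 = 201
y_3 = 251
r_3 = 19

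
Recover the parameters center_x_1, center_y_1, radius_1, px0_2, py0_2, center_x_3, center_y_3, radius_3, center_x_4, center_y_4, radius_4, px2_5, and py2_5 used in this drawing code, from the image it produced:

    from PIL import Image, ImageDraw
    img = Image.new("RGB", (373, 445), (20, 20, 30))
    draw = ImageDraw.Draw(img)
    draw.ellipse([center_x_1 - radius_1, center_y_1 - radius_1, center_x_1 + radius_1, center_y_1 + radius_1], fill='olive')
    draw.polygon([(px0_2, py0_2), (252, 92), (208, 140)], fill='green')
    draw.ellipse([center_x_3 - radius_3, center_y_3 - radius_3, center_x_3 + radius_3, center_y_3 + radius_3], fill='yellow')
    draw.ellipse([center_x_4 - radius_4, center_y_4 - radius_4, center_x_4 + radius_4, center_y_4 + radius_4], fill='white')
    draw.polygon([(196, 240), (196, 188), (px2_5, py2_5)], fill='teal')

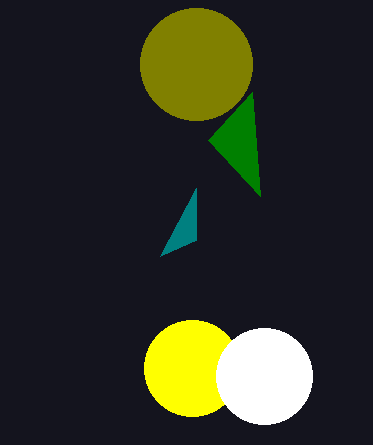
center_x_1 = 196; center_y_1 = 64; radius_1 = 56; px0_2 = 260; py0_2 = 196; center_x_3 = 192; center_y_3 = 368; radius_3 = 48; center_x_4 = 264; center_y_4 = 376; radius_4 = 48; px2_5 = 160; py2_5 = 256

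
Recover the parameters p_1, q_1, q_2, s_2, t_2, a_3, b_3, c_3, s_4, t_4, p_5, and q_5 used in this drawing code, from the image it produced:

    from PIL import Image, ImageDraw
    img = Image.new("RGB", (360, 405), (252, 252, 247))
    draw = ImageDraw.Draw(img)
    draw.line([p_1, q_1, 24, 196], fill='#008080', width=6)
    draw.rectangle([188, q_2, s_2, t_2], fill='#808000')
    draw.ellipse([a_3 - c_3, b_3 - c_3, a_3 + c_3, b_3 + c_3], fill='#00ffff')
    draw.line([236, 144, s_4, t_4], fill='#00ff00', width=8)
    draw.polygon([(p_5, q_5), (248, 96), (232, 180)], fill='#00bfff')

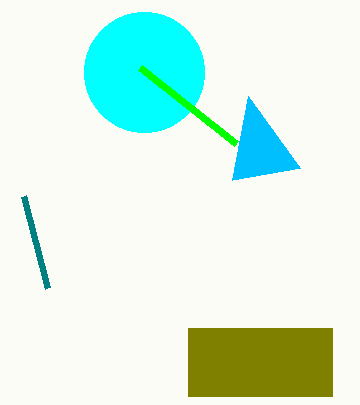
p_1 = 48; q_1 = 288; q_2 = 328; s_2 = 332; t_2 = 396; a_3 = 144; b_3 = 72; c_3 = 60; s_4 = 140; t_4 = 68; p_5 = 300; q_5 = 168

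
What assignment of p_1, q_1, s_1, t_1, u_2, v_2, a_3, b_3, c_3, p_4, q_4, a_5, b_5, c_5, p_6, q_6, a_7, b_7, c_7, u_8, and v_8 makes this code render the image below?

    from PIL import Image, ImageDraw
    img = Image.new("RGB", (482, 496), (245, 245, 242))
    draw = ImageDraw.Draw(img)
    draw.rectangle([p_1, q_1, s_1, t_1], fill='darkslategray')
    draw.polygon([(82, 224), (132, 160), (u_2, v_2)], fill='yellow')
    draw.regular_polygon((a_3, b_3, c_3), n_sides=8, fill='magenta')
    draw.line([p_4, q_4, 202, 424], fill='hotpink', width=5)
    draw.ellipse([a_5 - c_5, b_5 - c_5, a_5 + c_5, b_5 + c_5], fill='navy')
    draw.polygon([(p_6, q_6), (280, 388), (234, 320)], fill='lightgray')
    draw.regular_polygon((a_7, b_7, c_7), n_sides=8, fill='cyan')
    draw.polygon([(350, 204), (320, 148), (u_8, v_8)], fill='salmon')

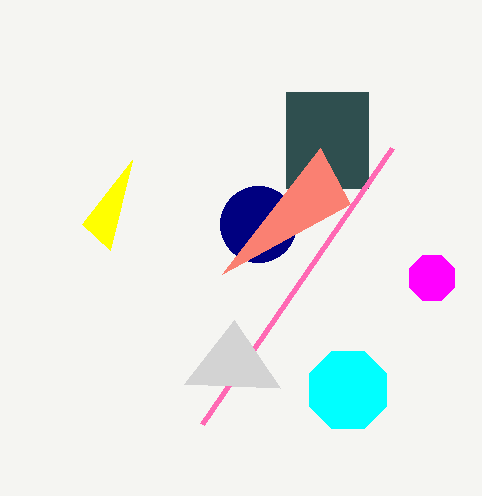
p_1 = 286, q_1 = 92, s_1 = 368, t_1 = 188, u_2 = 110, v_2 = 250, a_3 = 432, b_3 = 278, c_3 = 24, p_4 = 392, q_4 = 148, a_5 = 258, b_5 = 224, c_5 = 38, p_6 = 184, q_6 = 384, a_7 = 348, b_7 = 390, c_7 = 42, u_8 = 222, v_8 = 274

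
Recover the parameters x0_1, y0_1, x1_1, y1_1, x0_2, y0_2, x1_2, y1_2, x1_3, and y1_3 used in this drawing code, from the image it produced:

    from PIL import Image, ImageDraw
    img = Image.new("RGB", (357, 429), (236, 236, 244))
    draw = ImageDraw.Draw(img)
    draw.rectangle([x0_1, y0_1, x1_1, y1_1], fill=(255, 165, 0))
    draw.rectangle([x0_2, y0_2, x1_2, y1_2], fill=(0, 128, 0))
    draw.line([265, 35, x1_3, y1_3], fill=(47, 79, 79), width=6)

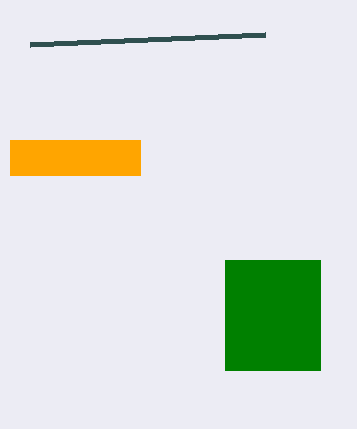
x0_1 = 10; y0_1 = 140; x1_1 = 140; y1_1 = 175; x0_2 = 225; y0_2 = 260; x1_2 = 320; y1_2 = 370; x1_3 = 30; y1_3 = 45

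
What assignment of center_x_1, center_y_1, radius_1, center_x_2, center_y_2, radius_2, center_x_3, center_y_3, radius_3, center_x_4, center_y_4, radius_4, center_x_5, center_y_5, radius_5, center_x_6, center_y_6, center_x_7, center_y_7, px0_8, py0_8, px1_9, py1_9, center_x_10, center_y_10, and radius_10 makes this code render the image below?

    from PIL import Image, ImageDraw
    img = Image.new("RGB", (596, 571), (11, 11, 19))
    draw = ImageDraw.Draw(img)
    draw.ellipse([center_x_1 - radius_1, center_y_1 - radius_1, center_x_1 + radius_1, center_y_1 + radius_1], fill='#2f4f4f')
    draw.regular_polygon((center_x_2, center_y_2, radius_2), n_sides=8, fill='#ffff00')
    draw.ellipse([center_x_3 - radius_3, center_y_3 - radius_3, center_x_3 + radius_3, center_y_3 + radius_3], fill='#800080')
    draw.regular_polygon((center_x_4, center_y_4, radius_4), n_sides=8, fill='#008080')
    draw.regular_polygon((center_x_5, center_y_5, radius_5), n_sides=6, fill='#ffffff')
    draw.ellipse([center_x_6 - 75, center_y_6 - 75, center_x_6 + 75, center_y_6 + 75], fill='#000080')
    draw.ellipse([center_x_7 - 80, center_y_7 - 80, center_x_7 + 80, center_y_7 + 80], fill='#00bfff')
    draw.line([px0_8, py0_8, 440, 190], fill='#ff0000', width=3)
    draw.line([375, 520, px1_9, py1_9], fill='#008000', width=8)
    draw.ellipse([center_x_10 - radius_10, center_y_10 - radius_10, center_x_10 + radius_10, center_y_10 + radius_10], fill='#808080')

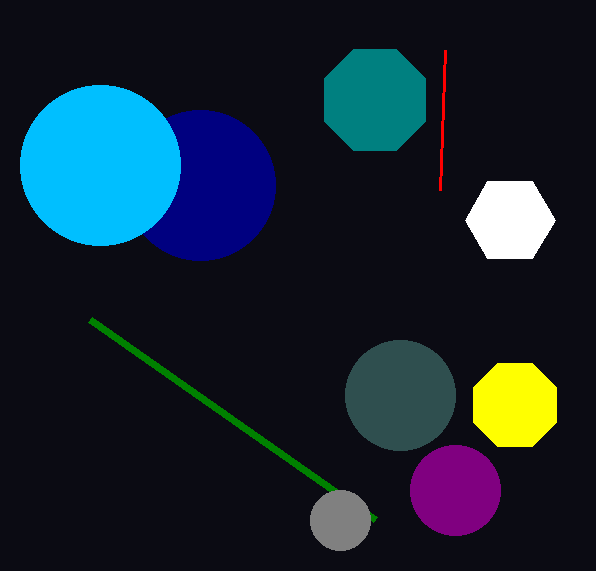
center_x_1 = 400; center_y_1 = 395; radius_1 = 55; center_x_2 = 515; center_y_2 = 405; radius_2 = 45; center_x_3 = 455; center_y_3 = 490; radius_3 = 45; center_x_4 = 375; center_y_4 = 100; radius_4 = 55; center_x_5 = 510; center_y_5 = 220; radius_5 = 45; center_x_6 = 200; center_y_6 = 185; center_x_7 = 100; center_y_7 = 165; px0_8 = 445; py0_8 = 50; px1_9 = 90; py1_9 = 320; center_x_10 = 340; center_y_10 = 520; radius_10 = 30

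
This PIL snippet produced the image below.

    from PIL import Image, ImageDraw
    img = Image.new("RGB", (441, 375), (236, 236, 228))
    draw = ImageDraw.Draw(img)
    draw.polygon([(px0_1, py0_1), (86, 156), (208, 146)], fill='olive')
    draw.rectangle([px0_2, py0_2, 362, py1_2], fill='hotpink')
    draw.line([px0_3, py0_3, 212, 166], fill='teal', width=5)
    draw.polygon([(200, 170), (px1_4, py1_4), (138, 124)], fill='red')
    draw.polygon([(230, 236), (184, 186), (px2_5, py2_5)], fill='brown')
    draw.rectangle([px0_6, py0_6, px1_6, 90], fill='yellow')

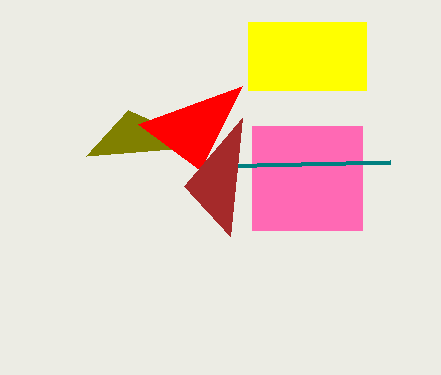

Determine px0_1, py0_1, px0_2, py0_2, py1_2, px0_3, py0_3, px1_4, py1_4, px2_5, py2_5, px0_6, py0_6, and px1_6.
px0_1 = 128
py0_1 = 110
px0_2 = 252
py0_2 = 126
py1_2 = 230
px0_3 = 390
py0_3 = 162
px1_4 = 242
py1_4 = 86
px2_5 = 242
py2_5 = 118
px0_6 = 248
py0_6 = 22
px1_6 = 366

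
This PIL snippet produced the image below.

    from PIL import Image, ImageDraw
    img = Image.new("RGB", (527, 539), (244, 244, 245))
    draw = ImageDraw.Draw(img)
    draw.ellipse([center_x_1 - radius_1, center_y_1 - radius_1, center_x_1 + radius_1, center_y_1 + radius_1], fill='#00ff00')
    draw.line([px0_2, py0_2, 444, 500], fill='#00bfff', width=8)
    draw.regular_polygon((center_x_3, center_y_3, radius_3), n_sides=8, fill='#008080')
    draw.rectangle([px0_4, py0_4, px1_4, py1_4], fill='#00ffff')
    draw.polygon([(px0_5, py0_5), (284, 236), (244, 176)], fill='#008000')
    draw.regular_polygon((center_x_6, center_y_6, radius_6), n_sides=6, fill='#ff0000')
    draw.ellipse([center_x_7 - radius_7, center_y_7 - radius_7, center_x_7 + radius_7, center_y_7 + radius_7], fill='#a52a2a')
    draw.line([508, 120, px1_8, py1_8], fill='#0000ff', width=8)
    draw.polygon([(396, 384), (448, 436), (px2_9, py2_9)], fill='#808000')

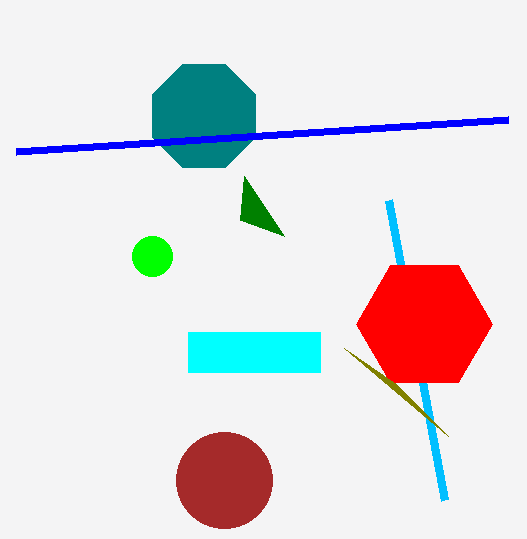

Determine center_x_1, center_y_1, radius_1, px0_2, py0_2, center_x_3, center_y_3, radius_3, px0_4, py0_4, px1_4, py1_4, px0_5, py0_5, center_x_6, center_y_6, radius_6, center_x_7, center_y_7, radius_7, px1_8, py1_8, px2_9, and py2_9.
center_x_1 = 152
center_y_1 = 256
radius_1 = 20
px0_2 = 388
py0_2 = 200
center_x_3 = 204
center_y_3 = 116
radius_3 = 56
px0_4 = 188
py0_4 = 332
px1_4 = 320
py1_4 = 372
px0_5 = 240
py0_5 = 220
center_x_6 = 424
center_y_6 = 324
radius_6 = 68
center_x_7 = 224
center_y_7 = 480
radius_7 = 48
px1_8 = 16
py1_8 = 152
px2_9 = 344
py2_9 = 348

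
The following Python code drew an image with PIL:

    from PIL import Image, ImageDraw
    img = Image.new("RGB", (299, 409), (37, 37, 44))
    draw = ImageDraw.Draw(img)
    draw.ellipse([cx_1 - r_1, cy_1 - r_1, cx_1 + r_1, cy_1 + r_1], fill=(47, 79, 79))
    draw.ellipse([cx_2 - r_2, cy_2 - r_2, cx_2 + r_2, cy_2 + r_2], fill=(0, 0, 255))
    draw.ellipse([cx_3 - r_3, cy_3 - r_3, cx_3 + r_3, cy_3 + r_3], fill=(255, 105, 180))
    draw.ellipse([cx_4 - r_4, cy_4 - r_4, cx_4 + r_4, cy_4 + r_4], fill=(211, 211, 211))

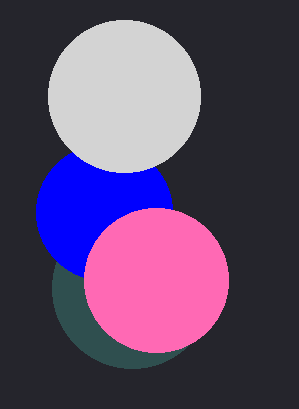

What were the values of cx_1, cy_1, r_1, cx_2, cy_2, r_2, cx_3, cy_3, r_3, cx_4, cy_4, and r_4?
cx_1 = 132; cy_1 = 288; r_1 = 80; cx_2 = 104; cy_2 = 212; r_2 = 68; cx_3 = 156; cy_3 = 280; r_3 = 72; cx_4 = 124; cy_4 = 96; r_4 = 76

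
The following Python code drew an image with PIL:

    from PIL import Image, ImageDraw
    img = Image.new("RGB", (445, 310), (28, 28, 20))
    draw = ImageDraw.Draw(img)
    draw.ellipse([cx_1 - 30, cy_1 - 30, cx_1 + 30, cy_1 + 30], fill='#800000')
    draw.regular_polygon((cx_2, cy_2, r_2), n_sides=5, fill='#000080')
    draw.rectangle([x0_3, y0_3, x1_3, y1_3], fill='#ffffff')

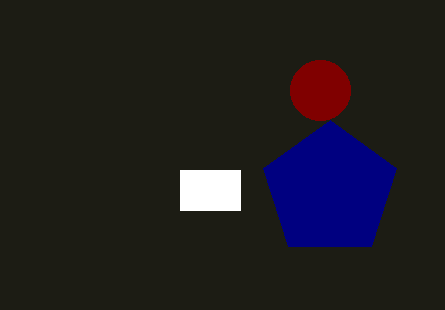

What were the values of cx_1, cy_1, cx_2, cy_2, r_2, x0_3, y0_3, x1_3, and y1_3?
cx_1 = 320; cy_1 = 90; cx_2 = 330; cy_2 = 190; r_2 = 70; x0_3 = 180; y0_3 = 170; x1_3 = 240; y1_3 = 210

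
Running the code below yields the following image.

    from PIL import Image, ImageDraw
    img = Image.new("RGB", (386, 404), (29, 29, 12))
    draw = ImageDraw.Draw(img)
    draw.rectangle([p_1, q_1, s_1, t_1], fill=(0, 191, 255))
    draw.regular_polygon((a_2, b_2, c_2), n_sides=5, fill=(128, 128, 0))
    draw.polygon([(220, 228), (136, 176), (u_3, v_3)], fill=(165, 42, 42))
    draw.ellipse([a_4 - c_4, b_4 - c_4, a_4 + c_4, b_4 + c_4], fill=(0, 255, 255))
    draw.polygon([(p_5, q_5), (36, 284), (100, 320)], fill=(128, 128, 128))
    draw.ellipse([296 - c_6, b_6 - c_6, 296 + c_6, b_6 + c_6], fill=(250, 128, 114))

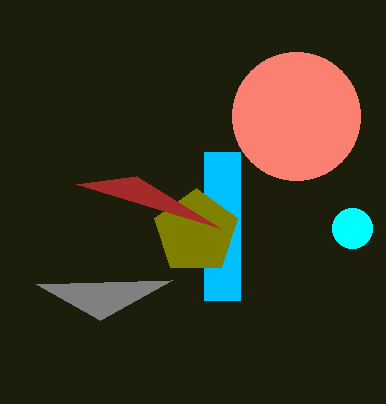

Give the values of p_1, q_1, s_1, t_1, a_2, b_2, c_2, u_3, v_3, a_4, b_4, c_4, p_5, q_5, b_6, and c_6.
p_1 = 204, q_1 = 152, s_1 = 240, t_1 = 300, a_2 = 196, b_2 = 232, c_2 = 44, u_3 = 76, v_3 = 184, a_4 = 352, b_4 = 228, c_4 = 20, p_5 = 172, q_5 = 280, b_6 = 116, c_6 = 64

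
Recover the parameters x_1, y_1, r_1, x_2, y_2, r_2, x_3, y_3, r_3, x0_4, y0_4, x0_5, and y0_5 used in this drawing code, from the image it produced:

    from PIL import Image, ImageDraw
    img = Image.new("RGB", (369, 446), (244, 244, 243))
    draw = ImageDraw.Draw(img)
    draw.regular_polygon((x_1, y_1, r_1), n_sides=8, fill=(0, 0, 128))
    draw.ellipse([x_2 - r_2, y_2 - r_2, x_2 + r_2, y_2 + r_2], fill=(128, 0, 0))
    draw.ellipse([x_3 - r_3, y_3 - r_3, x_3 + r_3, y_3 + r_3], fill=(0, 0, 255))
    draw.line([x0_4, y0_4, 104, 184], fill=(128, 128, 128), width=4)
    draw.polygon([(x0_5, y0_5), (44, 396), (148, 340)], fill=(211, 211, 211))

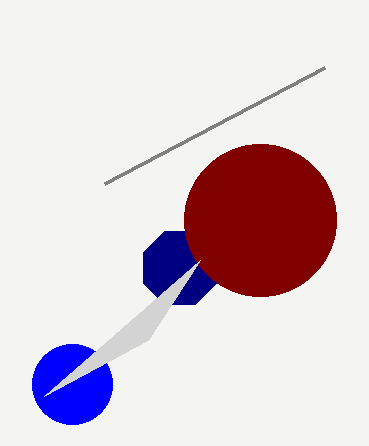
x_1 = 180
y_1 = 268
r_1 = 40
x_2 = 260
y_2 = 220
r_2 = 76
x_3 = 72
y_3 = 384
r_3 = 40
x0_4 = 324
y0_4 = 68
x0_5 = 200
y0_5 = 260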